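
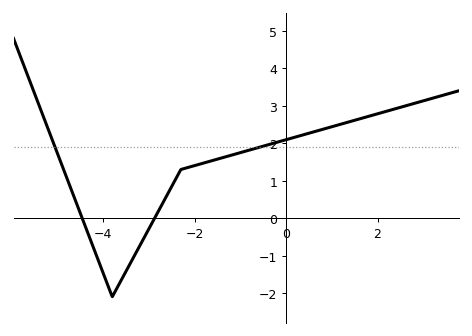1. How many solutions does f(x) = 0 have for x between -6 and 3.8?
2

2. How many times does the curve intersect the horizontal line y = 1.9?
2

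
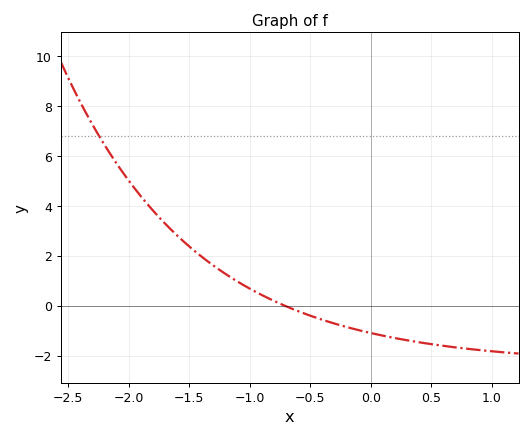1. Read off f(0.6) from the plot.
-1.6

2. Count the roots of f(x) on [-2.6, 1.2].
1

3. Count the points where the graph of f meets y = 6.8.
1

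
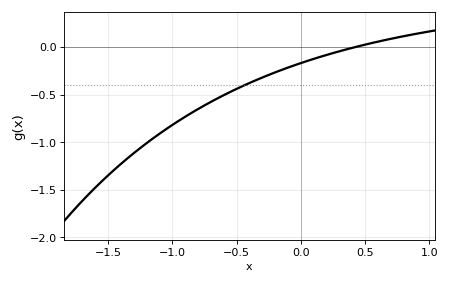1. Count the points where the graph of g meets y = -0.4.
1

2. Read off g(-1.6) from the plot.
-1.5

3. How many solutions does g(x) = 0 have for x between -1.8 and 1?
1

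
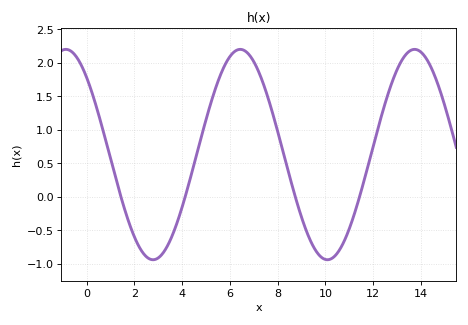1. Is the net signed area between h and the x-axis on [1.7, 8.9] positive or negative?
positive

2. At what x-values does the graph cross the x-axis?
1.4, 4.2, 8.8, 11.4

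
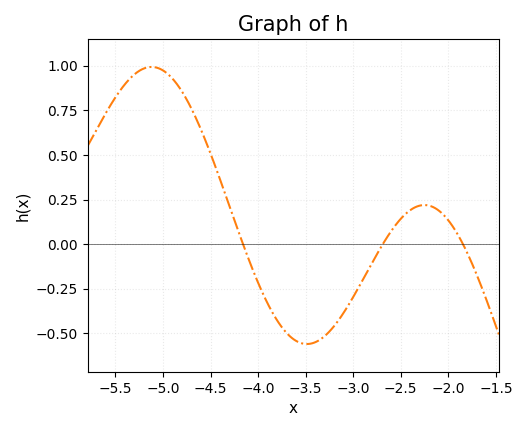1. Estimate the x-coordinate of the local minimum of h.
-3.5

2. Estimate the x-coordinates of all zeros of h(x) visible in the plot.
-4.2, -2.7, -1.8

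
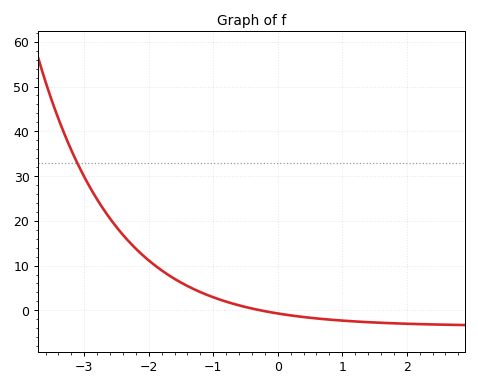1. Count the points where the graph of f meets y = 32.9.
1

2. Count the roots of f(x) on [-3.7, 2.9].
1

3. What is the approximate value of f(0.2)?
-1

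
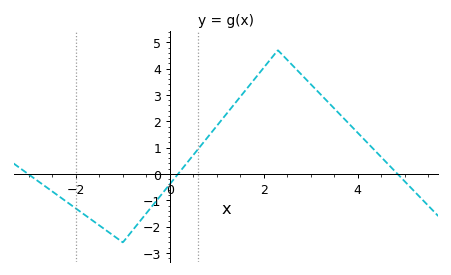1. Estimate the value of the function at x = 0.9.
1.6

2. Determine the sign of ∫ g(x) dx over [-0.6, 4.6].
positive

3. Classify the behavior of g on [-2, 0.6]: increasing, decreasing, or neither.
neither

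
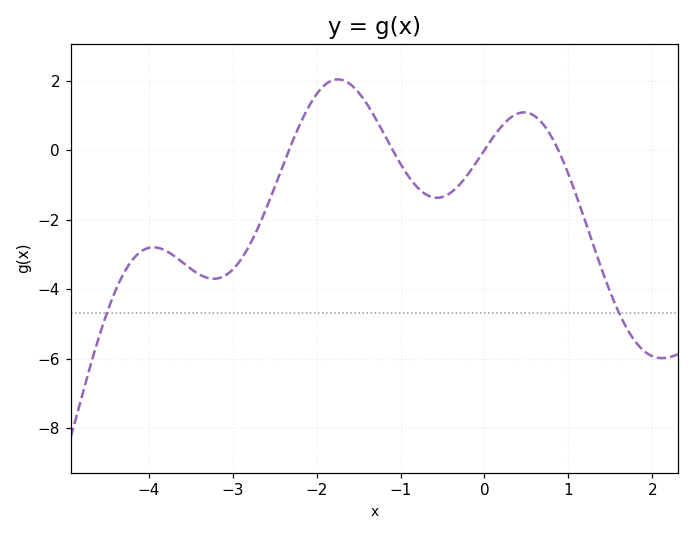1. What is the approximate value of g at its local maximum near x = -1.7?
2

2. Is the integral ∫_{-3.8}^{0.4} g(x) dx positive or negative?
negative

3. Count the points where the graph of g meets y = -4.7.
2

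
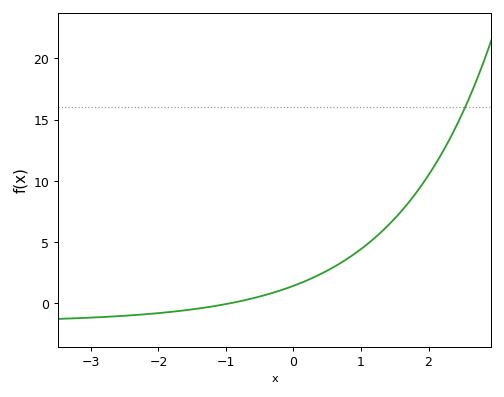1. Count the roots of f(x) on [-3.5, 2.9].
1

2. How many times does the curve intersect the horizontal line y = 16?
1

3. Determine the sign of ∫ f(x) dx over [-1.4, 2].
positive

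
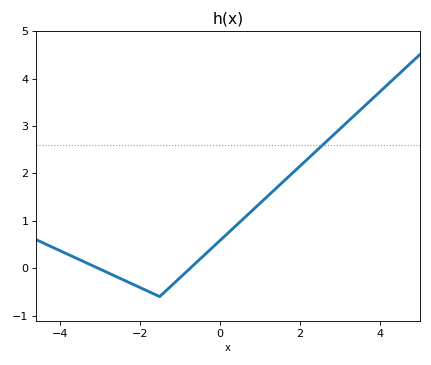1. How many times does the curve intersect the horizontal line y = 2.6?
1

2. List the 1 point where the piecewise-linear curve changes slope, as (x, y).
(-1.5, -0.6)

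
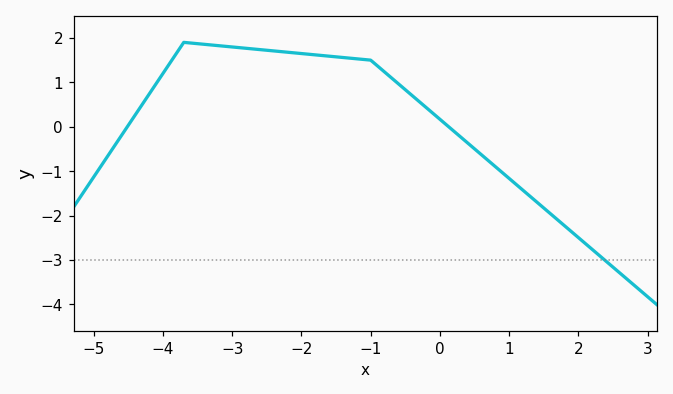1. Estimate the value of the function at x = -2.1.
1.66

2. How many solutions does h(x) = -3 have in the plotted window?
1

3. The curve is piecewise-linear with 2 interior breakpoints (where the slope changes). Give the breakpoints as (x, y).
(-3.7, 1.9); (-1, 1.5)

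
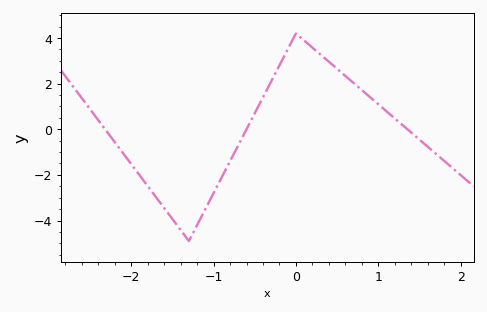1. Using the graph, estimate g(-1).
-2.8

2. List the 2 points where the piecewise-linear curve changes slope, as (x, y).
(-1.3, -4.9); (0, 4.2)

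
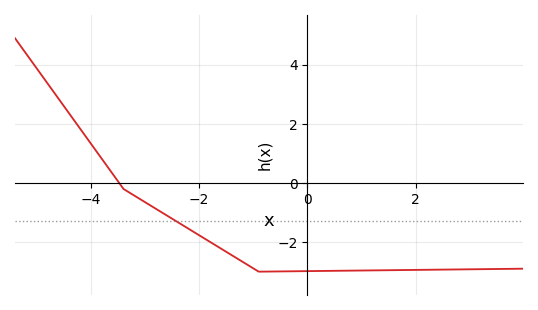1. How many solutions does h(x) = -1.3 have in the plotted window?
1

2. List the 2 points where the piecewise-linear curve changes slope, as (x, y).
(-3.4, -0.2); (-0.9, -3)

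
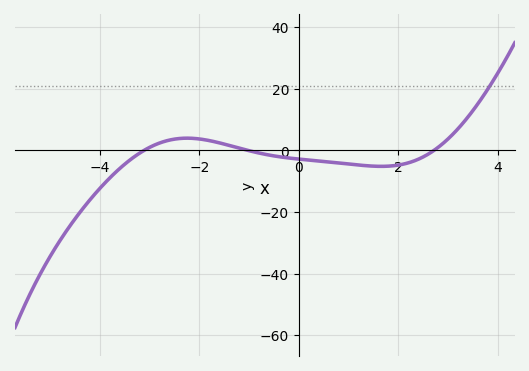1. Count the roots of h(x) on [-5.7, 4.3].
3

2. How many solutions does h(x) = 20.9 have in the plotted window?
1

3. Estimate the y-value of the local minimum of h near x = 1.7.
-5.2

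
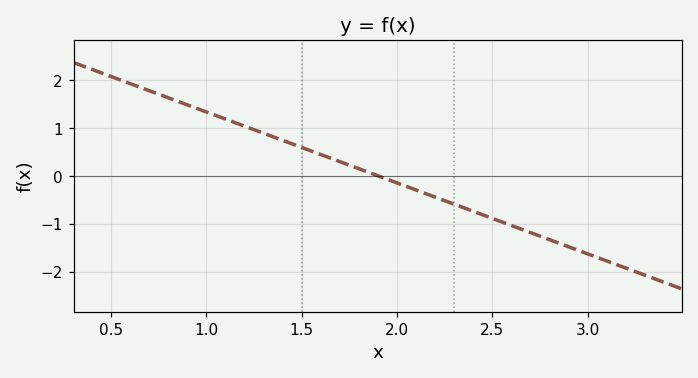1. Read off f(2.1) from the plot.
-0.3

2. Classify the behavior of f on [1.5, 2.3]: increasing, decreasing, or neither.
decreasing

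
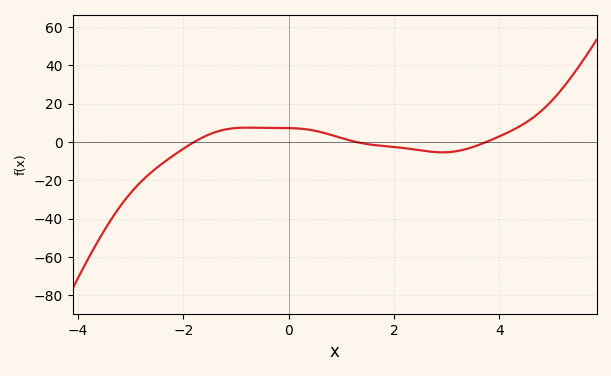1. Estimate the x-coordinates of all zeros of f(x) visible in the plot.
-1.8, 1.2, 3.8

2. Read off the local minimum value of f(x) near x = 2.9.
-6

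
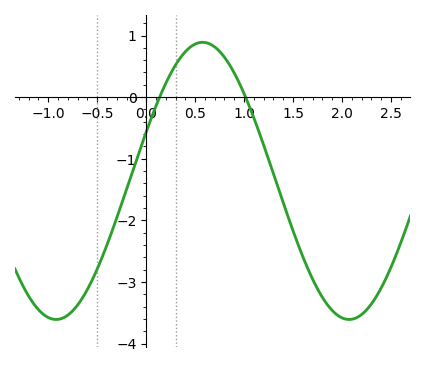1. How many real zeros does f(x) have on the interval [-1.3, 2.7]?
2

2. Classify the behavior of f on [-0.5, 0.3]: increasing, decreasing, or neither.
increasing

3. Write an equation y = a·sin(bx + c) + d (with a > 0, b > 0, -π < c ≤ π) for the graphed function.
y = 2.25sin(2.1x + 0.36) - 1.36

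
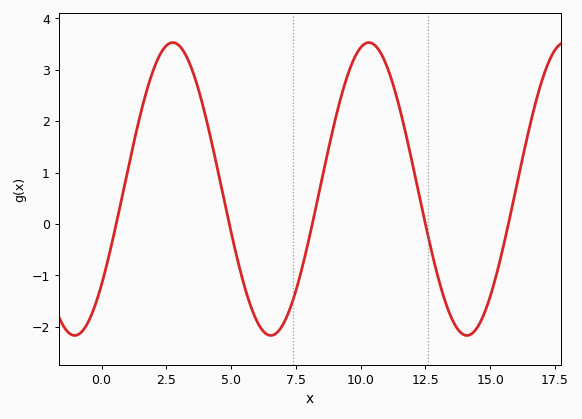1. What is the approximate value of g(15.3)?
-0.9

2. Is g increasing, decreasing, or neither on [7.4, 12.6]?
neither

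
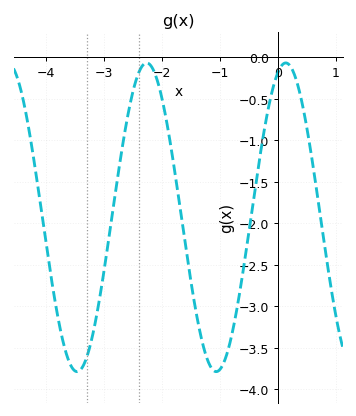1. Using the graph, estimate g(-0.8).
-3.35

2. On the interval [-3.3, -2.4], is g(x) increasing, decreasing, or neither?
increasing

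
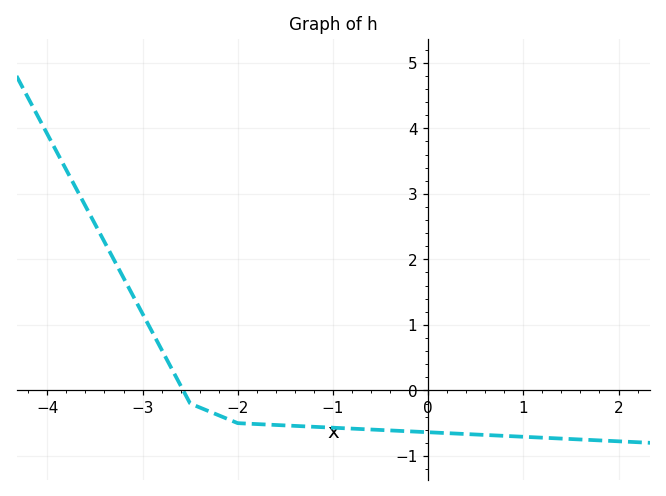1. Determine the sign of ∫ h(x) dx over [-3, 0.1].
negative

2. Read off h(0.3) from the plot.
-0.7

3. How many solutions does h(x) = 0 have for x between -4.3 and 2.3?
1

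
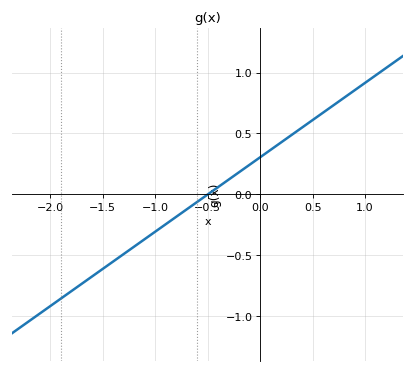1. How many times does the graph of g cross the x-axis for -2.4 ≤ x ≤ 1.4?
1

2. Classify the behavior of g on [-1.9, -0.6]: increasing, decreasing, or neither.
increasing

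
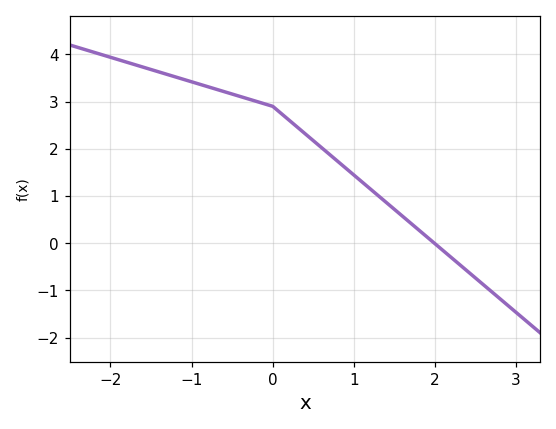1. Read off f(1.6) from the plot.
0.6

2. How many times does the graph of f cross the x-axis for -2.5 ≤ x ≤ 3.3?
1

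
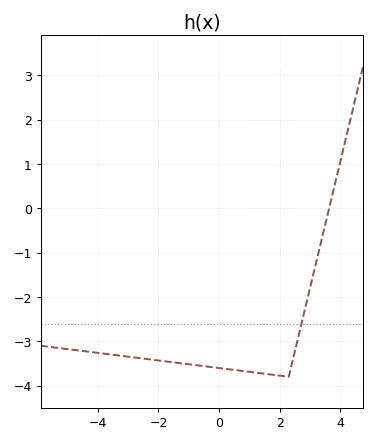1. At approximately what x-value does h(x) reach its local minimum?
2.3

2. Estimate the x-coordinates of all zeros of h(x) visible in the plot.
3.63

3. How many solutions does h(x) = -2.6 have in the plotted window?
1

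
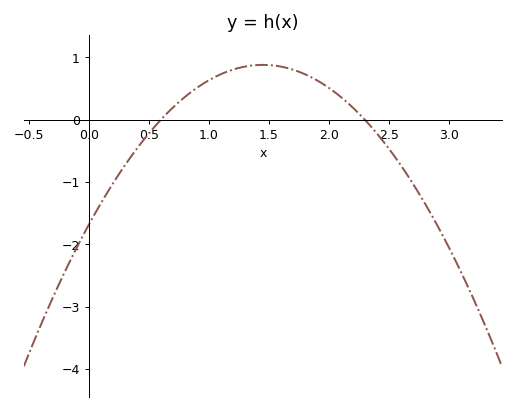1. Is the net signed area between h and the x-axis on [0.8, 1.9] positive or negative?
positive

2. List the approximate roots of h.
0.6, 2.3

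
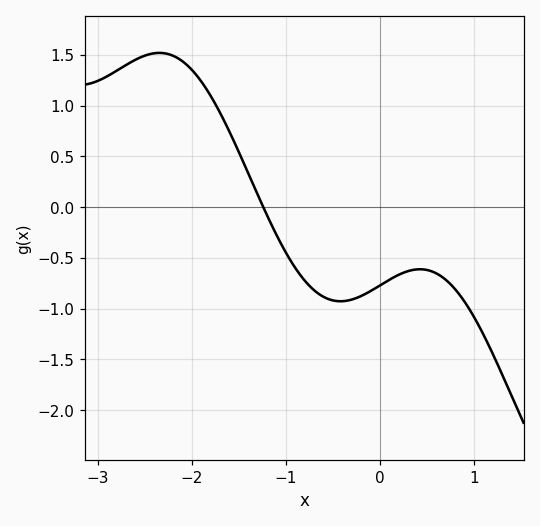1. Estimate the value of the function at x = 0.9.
-0.938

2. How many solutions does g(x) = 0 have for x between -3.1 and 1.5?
1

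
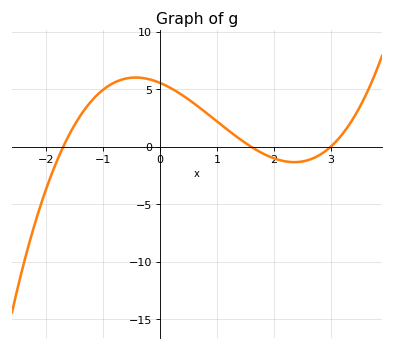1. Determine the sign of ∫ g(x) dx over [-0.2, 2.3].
positive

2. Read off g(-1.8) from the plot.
-1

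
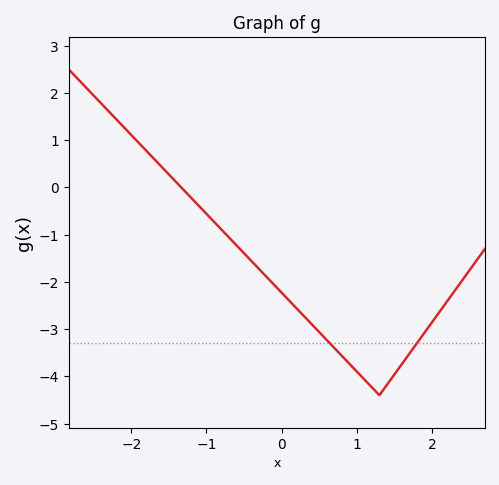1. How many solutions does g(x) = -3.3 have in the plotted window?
2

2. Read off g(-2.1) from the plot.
1.3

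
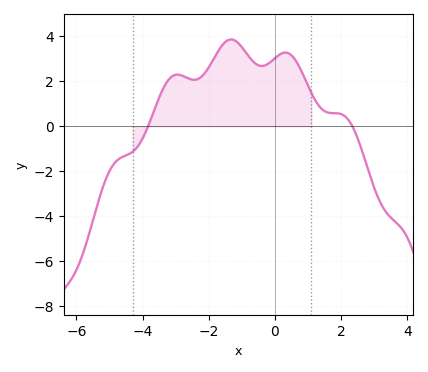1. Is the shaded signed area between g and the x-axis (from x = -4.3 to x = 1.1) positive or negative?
positive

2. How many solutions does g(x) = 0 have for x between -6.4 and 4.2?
2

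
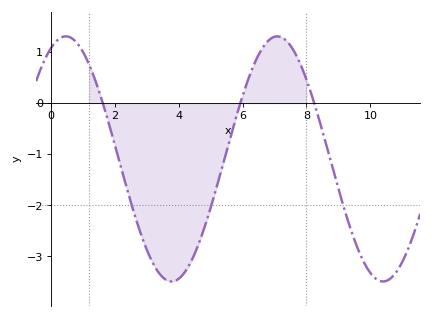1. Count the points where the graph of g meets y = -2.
3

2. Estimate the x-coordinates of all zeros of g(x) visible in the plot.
1.6, 6, 8.2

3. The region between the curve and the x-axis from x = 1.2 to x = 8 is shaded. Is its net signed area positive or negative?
negative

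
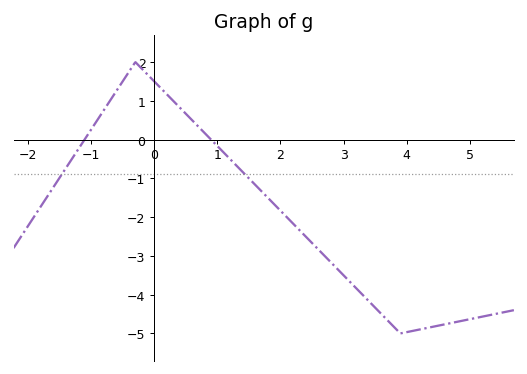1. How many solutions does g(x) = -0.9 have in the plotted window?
2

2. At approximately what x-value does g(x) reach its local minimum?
3.9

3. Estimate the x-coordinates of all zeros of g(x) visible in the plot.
-1.1, 0.9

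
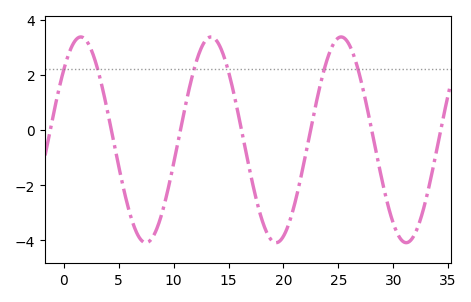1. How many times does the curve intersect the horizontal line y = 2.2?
6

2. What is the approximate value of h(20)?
-3.8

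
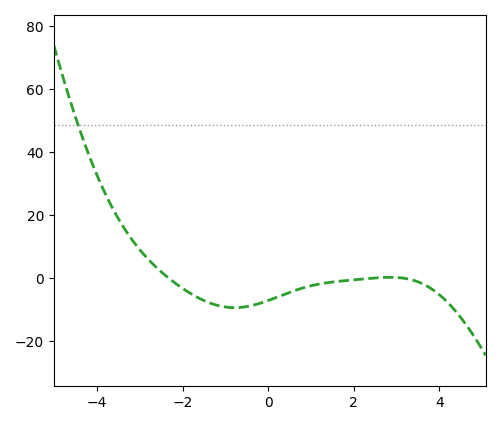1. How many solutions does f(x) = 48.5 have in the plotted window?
1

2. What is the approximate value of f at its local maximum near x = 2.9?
0.283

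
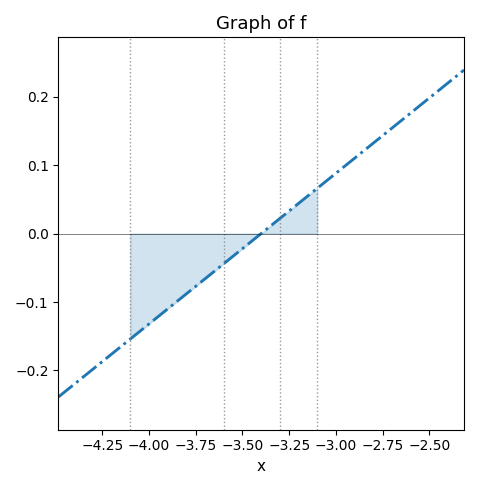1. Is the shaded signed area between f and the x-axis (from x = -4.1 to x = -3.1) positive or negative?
negative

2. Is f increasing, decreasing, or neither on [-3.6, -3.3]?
increasing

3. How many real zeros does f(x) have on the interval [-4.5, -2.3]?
1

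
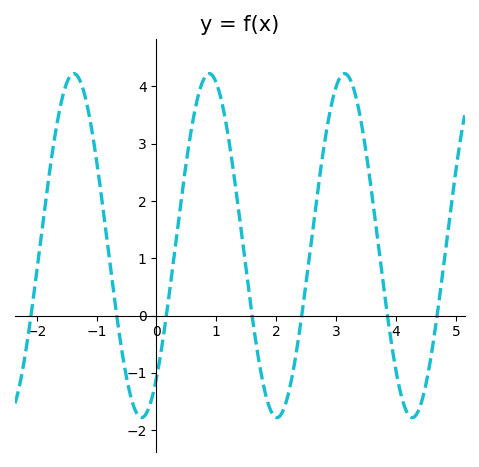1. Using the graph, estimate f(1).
4.06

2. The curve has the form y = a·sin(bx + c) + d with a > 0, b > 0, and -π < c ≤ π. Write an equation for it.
y = 3sin(2.78x - 0.88) + 1.22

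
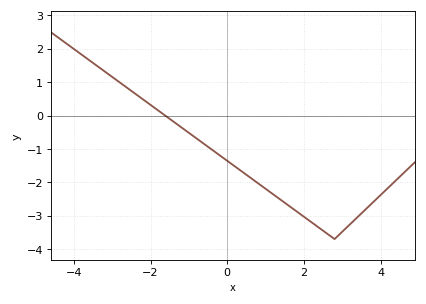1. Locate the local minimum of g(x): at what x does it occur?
2.8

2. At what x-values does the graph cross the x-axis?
-1.6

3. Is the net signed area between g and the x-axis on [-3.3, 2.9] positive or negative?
negative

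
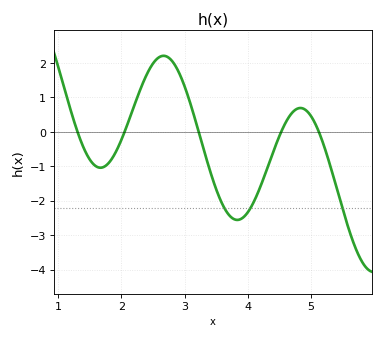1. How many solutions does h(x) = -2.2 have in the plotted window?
3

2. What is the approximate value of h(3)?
1.32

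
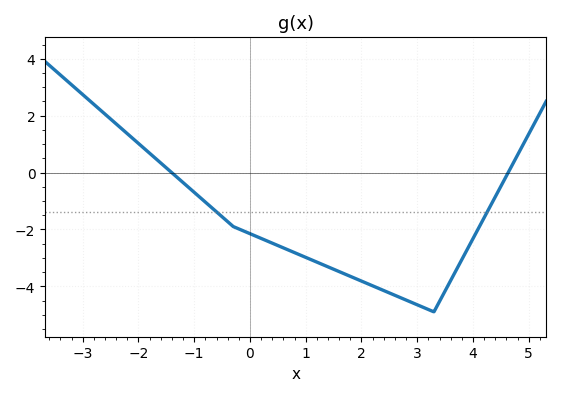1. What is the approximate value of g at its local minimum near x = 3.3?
-4.9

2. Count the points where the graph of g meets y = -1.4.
2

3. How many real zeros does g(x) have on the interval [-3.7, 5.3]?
2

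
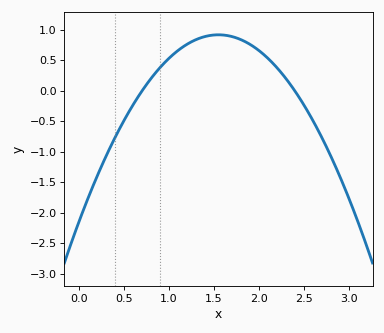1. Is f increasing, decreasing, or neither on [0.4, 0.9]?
increasing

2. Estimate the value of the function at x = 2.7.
-0.75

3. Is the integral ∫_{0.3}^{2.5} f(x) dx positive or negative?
positive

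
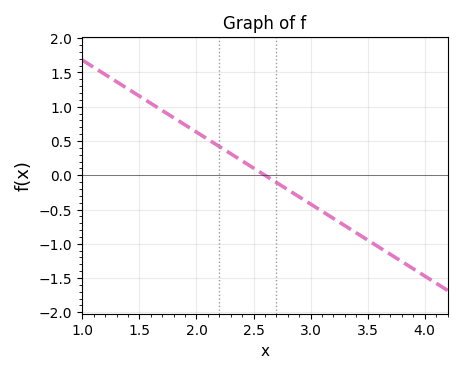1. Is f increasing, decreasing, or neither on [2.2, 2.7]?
decreasing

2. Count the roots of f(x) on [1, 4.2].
1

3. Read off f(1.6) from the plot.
1.05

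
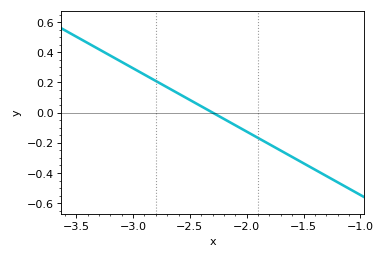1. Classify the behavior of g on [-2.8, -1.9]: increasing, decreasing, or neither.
decreasing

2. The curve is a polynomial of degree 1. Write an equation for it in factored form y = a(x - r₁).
y = -0.42(x + 2.3)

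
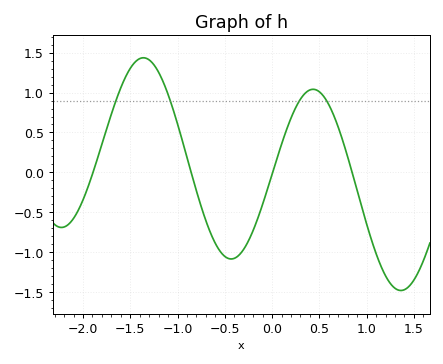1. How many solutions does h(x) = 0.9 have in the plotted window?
4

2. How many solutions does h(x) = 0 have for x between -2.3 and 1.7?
4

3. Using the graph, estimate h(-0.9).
0.186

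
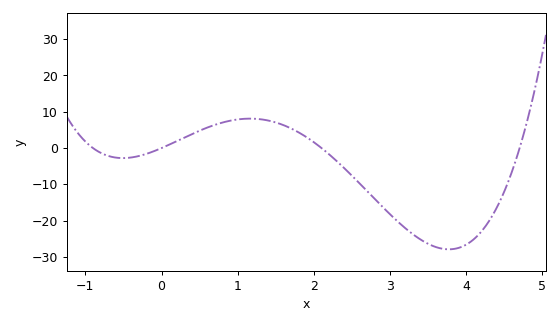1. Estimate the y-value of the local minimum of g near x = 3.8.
-27.9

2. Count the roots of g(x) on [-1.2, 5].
4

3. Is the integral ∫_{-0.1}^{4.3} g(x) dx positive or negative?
negative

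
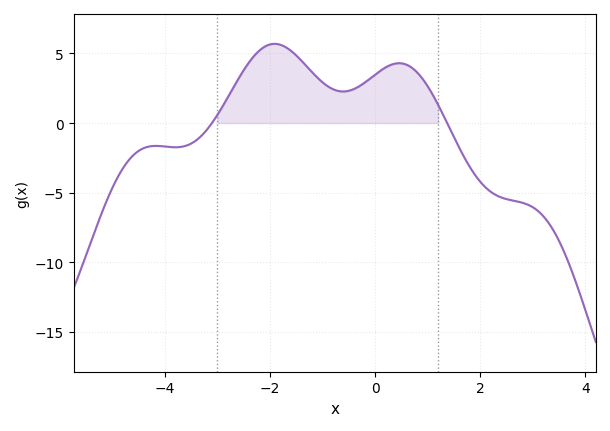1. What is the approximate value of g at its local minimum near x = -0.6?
2.27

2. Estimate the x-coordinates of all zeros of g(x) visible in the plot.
-3.1, 1.37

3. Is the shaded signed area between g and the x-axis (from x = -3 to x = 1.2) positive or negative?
positive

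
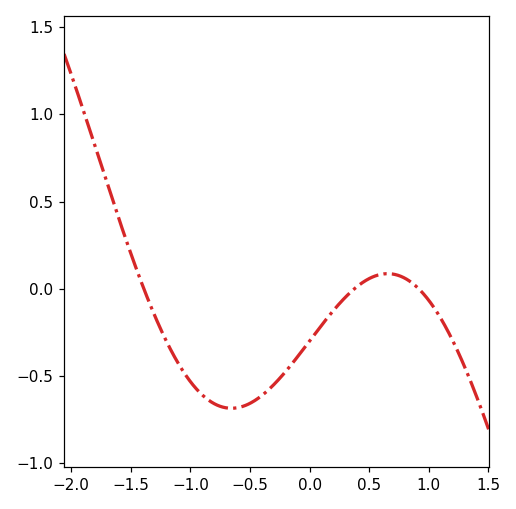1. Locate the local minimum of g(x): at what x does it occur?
-0.656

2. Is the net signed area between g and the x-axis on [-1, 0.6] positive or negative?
negative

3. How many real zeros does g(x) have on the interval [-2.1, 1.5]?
3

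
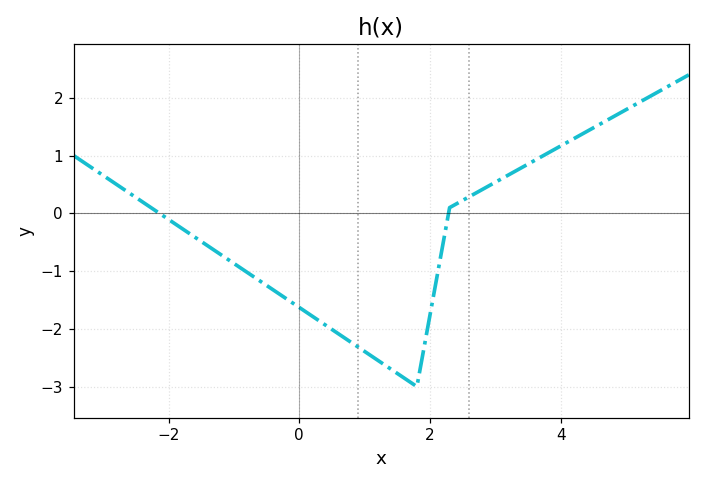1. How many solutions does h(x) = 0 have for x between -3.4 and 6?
2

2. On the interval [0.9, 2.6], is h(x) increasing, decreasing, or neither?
neither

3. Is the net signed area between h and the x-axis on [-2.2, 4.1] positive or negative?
negative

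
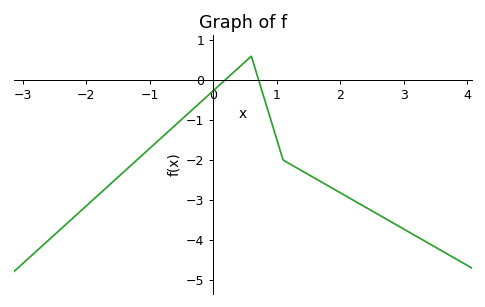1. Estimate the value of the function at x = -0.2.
-0.552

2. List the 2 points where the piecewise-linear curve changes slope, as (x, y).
(0.6, 0.6); (1.1, -2)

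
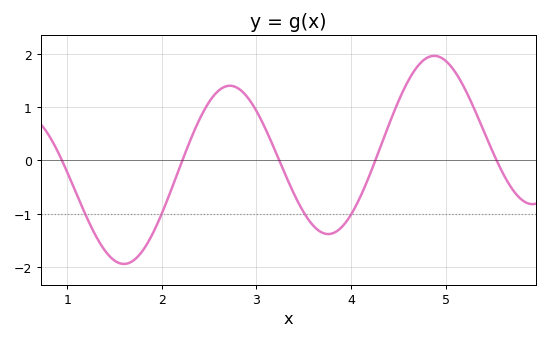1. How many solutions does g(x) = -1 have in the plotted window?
4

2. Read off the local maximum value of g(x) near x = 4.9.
2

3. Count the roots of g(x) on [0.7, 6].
5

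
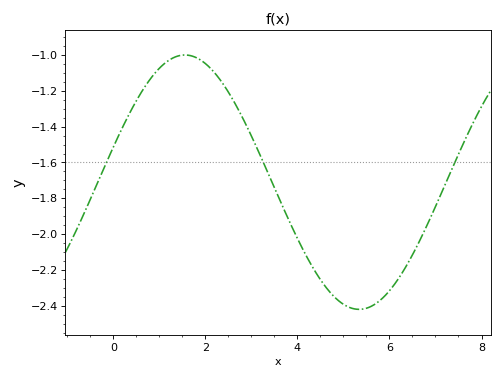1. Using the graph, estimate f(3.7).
-1.86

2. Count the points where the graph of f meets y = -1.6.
3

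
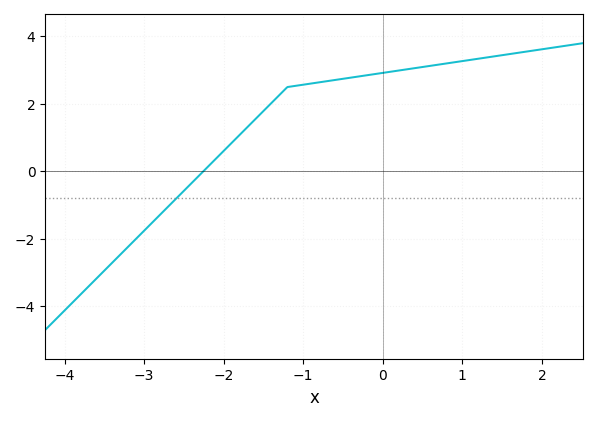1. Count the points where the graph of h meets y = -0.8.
1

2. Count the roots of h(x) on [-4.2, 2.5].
1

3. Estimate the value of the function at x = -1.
2.6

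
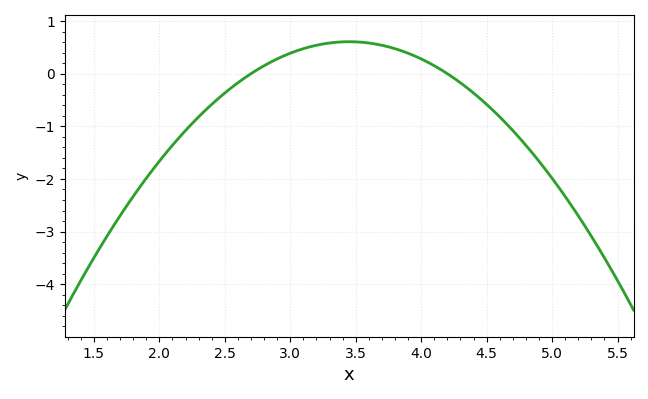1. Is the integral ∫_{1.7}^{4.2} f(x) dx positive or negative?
negative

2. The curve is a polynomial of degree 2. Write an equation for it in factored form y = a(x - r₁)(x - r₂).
y = -1.08(x - 2.7)(x - 4.2)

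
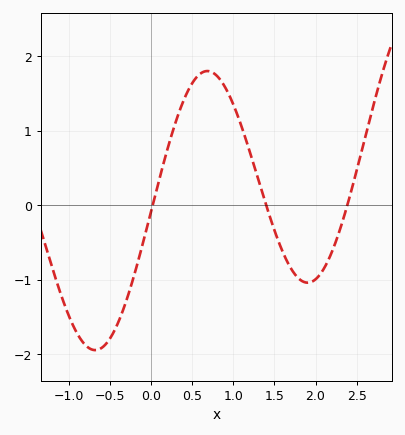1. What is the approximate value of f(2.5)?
0.466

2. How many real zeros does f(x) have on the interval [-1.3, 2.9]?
3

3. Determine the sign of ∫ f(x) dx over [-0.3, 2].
positive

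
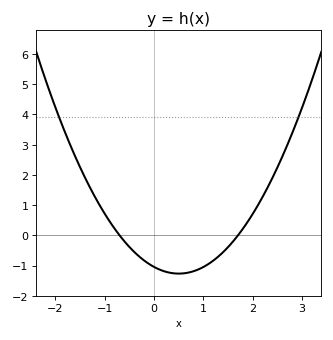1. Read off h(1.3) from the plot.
-0.704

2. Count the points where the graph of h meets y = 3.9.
2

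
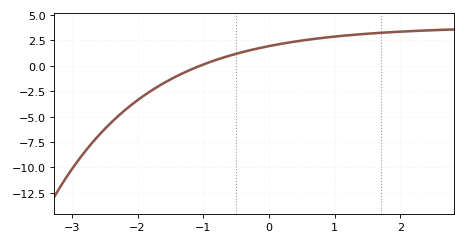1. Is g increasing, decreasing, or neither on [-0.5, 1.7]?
increasing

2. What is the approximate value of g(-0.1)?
1.81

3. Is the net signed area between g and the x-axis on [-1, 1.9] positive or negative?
positive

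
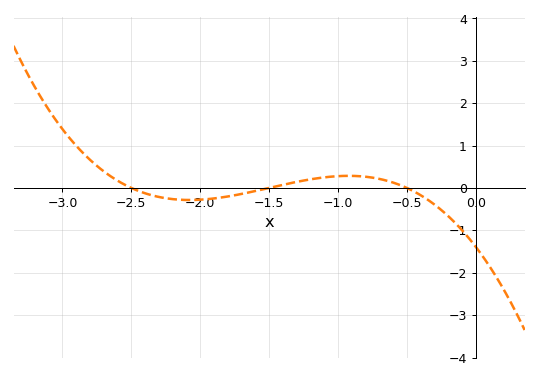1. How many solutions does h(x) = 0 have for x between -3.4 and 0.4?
3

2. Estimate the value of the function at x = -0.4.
-0.171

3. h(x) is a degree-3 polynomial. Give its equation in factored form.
y = -0.74(x + 2.5)(x + 1.5)(x + 0.5)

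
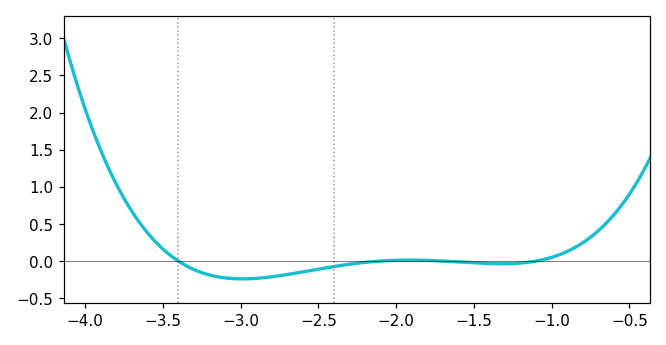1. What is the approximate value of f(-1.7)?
0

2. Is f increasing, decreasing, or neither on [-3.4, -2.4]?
neither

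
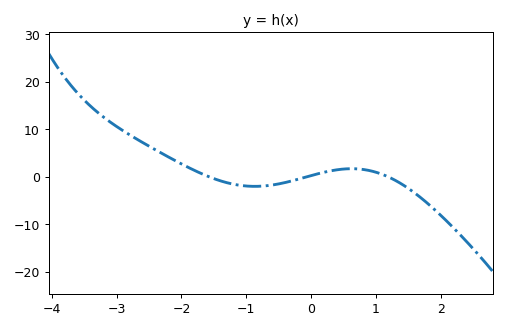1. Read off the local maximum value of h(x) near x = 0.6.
1.69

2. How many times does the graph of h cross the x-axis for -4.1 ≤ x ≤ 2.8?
3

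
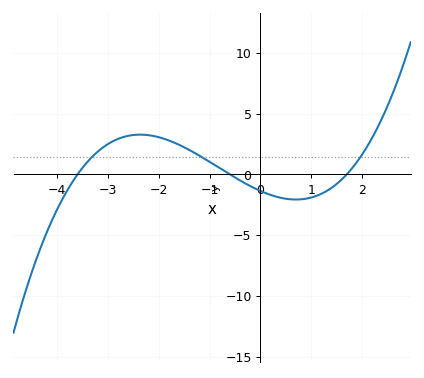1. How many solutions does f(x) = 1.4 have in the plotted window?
3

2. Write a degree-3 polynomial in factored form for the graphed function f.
y = 0.37(x + 3.6)(x + 0.6)(x - 1.7)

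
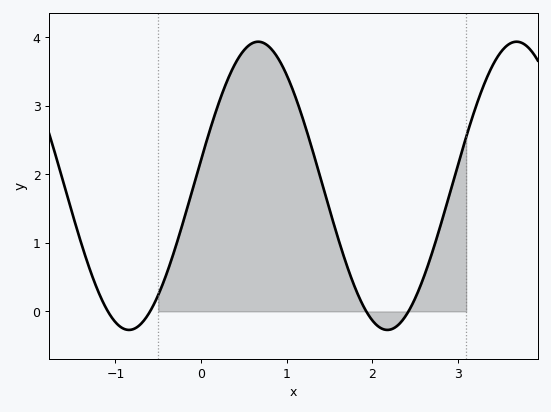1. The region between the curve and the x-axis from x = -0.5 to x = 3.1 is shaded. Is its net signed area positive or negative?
positive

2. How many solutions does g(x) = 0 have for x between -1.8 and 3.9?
4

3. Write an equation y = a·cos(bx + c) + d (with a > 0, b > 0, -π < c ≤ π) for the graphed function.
y = 2.1cos(2.08x - 1.39) + 1.83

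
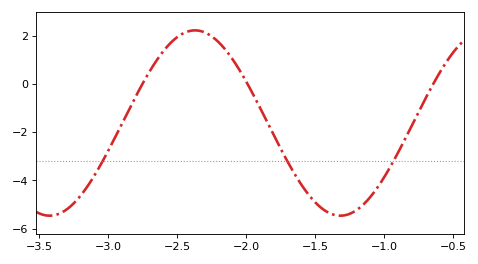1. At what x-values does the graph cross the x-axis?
-2.75, -1.99, -0.643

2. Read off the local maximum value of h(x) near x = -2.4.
2.22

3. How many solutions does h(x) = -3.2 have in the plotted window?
3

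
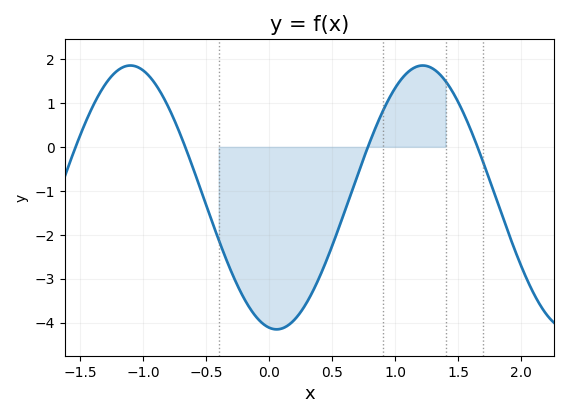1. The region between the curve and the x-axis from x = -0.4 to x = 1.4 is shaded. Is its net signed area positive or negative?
negative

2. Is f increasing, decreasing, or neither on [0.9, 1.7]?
neither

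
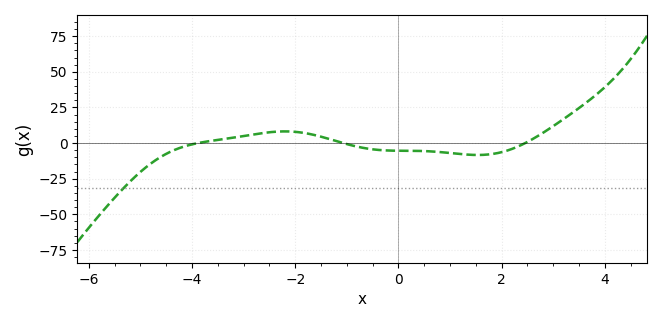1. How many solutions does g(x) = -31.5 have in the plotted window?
1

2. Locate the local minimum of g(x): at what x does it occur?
1.6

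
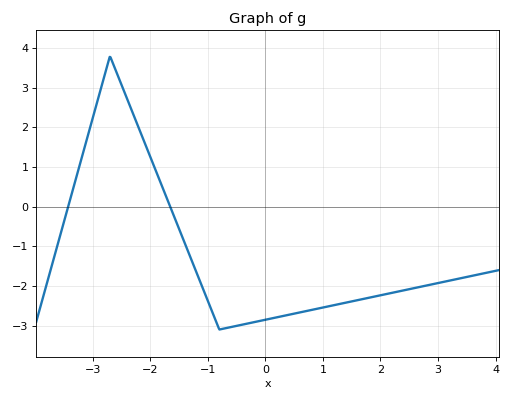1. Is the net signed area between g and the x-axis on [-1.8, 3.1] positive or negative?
negative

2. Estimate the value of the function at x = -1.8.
0.532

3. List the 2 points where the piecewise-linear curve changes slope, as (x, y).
(-2.7, 3.8); (-0.8, -3.1)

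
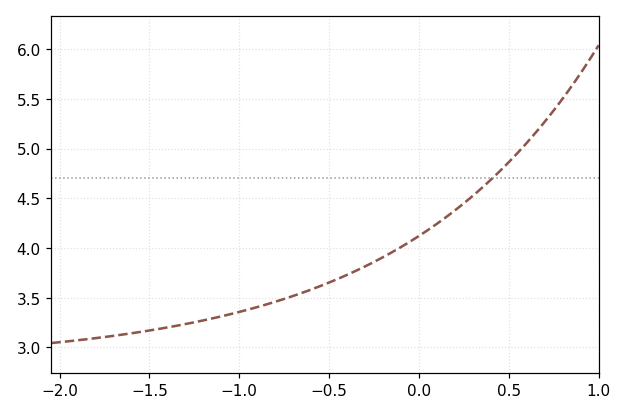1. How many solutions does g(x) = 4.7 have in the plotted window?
1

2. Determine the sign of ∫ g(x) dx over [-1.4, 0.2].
positive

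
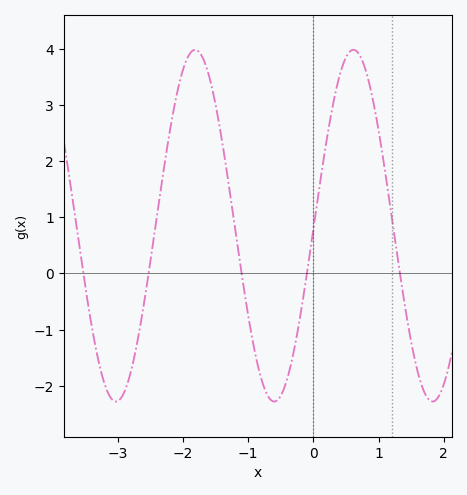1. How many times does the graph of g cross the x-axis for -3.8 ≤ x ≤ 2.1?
5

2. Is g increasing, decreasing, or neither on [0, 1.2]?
neither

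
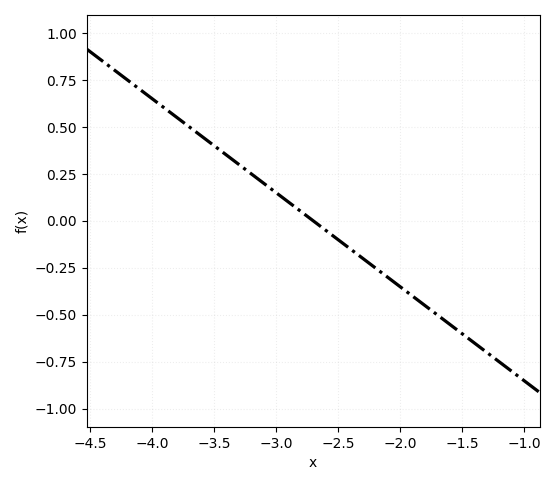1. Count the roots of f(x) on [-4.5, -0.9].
1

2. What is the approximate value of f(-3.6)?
0.45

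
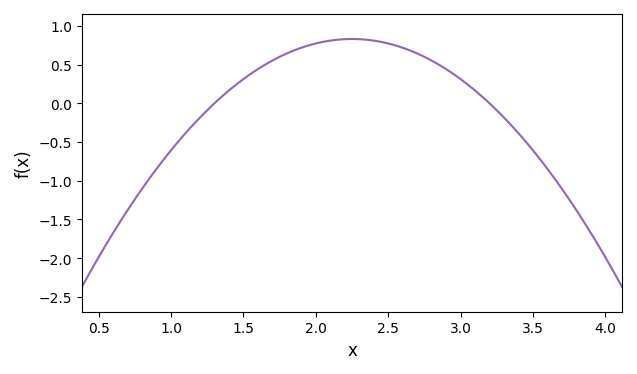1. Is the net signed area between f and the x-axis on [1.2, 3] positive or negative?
positive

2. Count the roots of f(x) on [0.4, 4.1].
2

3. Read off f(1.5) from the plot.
0.313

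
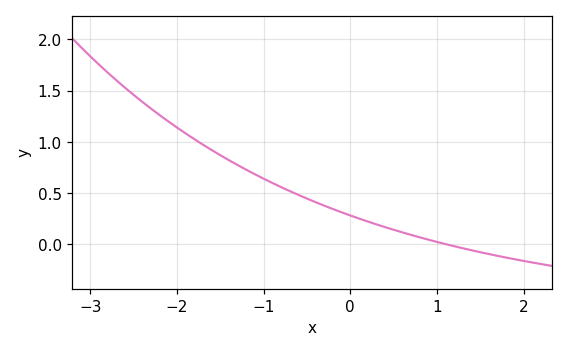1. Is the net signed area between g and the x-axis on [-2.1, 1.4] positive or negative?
positive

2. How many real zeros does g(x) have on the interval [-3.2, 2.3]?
1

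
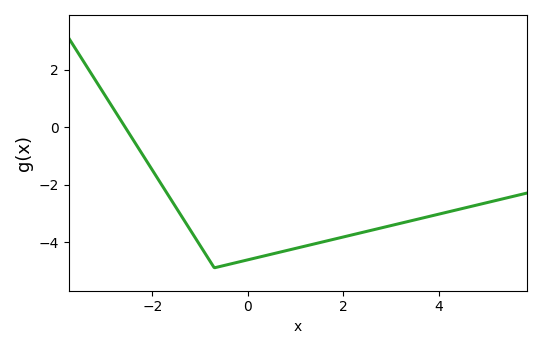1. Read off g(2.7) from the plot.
-3.6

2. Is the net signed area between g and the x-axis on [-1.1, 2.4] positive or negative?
negative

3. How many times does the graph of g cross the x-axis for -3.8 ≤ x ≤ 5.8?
1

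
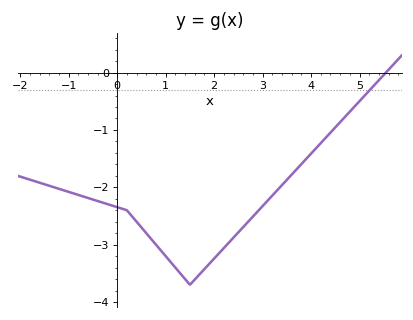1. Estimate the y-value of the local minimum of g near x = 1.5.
-3.7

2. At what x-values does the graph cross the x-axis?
5.6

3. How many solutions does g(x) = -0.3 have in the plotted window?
1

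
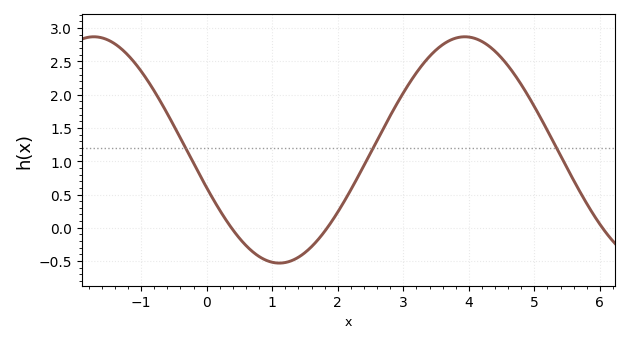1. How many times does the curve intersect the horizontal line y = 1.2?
3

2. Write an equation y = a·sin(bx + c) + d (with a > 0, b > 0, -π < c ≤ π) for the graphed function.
y = 1.7sin(1.1x - 2.8) + 1.17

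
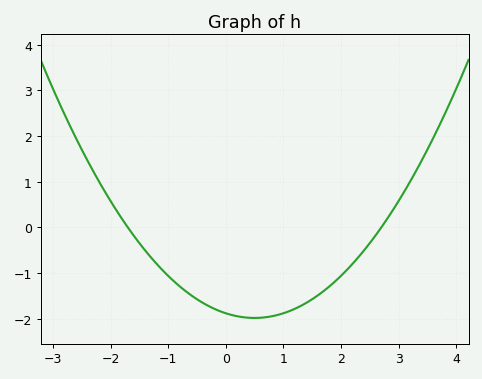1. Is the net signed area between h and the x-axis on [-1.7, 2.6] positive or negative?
negative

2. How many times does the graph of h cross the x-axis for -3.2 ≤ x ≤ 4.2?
2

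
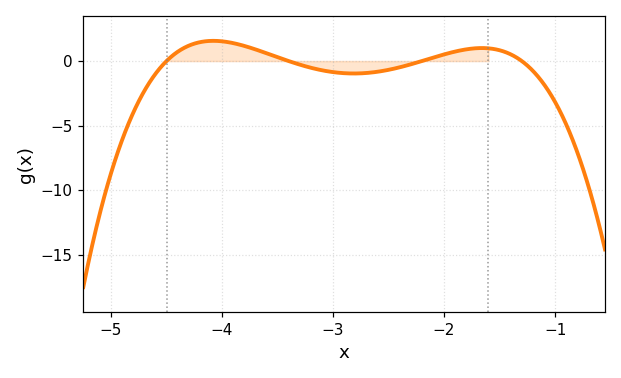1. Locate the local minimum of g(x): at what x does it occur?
-2.81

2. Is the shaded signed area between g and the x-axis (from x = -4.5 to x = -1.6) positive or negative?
positive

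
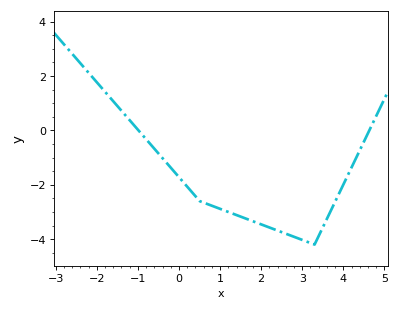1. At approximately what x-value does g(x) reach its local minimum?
3.2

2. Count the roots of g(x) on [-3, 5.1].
2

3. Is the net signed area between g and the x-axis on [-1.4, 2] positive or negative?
negative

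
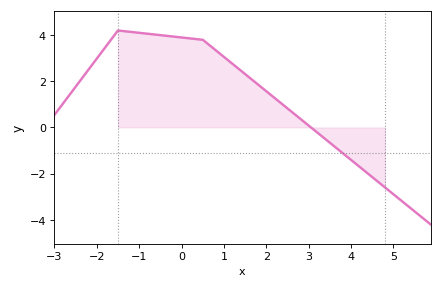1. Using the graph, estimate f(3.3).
-0.4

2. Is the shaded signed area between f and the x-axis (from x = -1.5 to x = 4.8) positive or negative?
positive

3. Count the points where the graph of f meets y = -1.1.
1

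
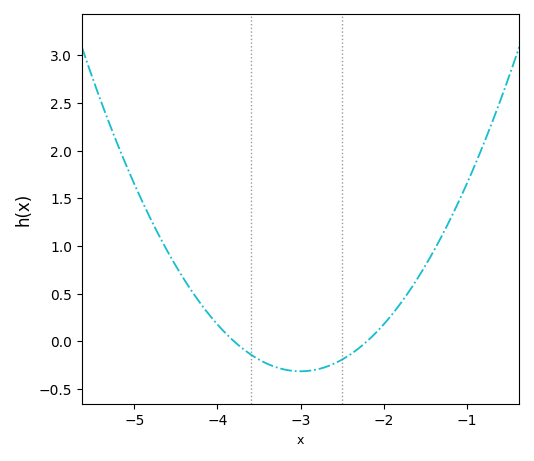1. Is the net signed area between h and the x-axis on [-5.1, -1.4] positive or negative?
positive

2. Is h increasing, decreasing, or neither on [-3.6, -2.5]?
neither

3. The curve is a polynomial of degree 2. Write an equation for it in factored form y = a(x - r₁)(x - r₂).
y = 0.49(x + 3.8)(x + 2.2)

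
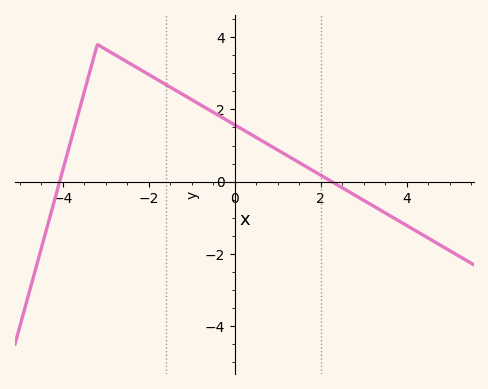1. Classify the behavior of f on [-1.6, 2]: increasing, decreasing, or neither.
decreasing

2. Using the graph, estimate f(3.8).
-1.08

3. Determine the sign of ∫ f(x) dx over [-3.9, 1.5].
positive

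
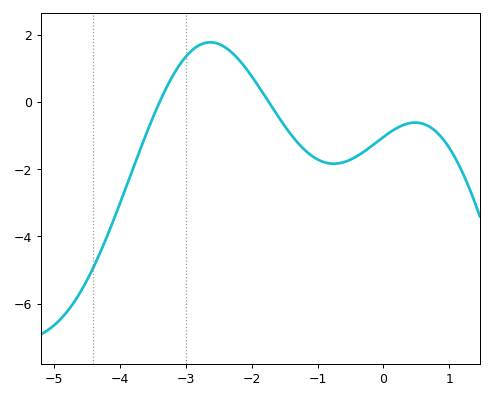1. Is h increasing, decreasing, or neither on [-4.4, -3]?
increasing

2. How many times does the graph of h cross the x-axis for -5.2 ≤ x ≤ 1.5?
2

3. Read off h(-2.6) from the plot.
1.8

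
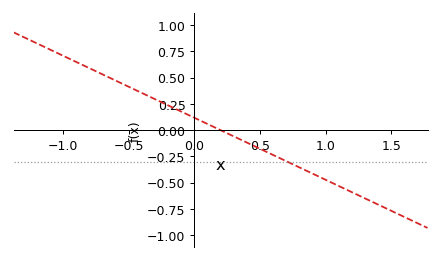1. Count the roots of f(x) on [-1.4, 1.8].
1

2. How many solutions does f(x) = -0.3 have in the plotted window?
1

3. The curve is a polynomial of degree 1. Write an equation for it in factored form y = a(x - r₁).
y = -0.59(x - 0.2)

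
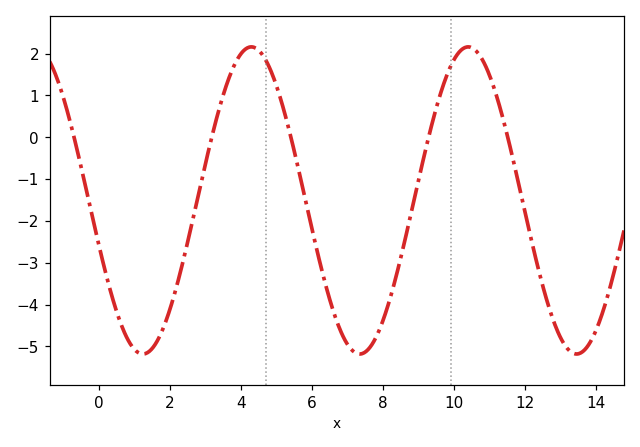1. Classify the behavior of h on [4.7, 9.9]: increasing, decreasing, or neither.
neither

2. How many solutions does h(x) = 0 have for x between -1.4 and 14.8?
5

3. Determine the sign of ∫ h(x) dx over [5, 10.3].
negative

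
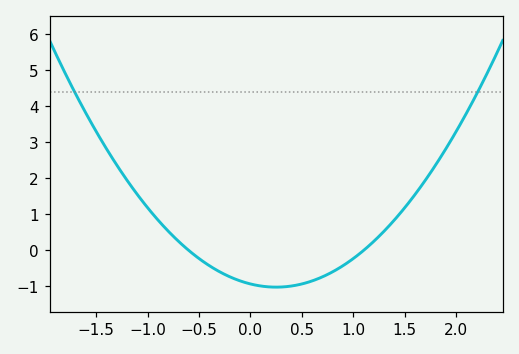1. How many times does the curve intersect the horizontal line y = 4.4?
2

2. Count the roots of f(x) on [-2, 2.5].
2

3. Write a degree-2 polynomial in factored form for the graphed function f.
y = 1.41(x + 0.6)(x - 1.1)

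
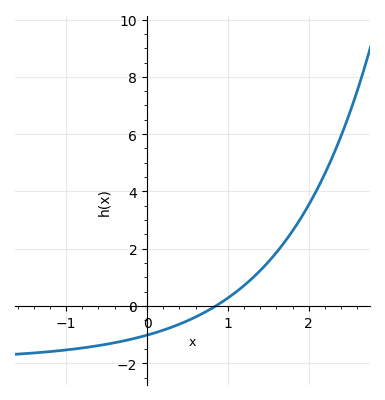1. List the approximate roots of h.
0.85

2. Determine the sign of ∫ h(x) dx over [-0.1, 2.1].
positive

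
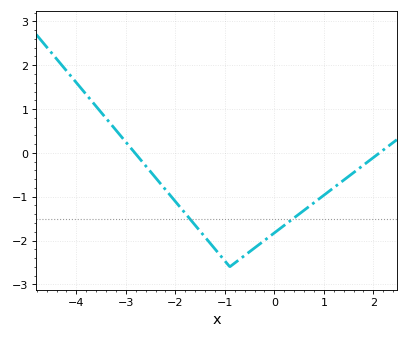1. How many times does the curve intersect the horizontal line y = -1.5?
2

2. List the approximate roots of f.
-2.8, 2.1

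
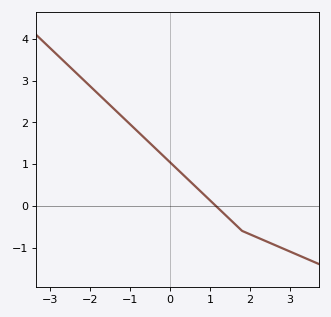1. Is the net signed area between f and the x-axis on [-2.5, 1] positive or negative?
positive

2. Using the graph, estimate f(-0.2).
1.2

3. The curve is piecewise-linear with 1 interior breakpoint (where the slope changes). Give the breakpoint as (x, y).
(1.8, -0.6)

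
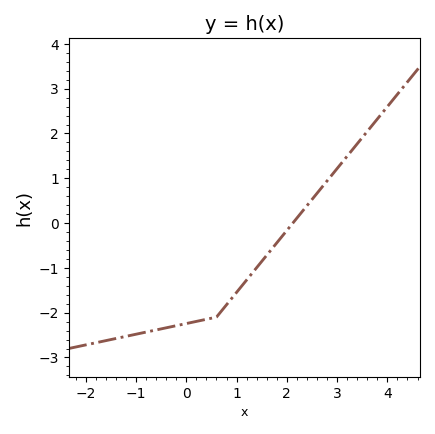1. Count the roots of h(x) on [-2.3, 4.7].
1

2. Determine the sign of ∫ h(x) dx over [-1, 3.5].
negative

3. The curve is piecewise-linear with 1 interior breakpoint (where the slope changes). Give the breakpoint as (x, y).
(0.6, -2.1)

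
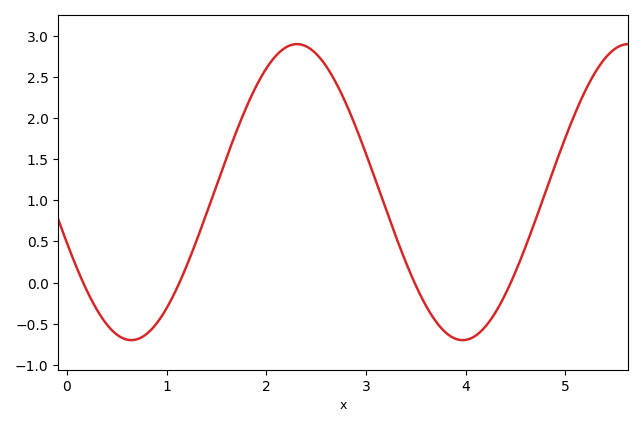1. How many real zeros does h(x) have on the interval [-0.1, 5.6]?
4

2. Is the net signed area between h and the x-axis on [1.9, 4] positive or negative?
positive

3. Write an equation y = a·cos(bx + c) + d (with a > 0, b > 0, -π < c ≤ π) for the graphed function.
y = 1.8cos(1.9x + 1.9) + 1.1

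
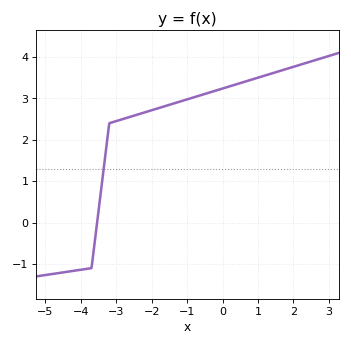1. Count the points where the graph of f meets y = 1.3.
1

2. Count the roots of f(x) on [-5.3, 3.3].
1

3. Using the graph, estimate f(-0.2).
3.2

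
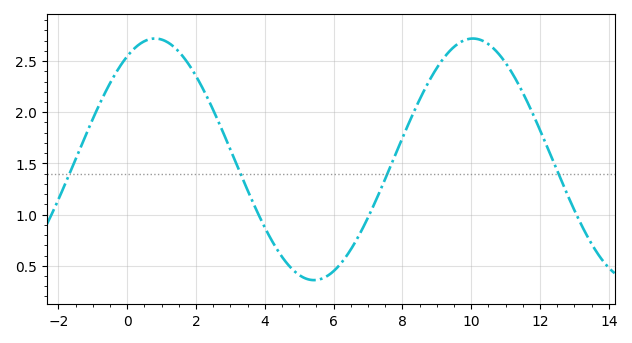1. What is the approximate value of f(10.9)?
2.55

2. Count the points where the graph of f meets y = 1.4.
4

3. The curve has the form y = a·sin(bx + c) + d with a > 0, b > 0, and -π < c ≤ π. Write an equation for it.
y = 1.18sin(0.68x + 1) + 1.54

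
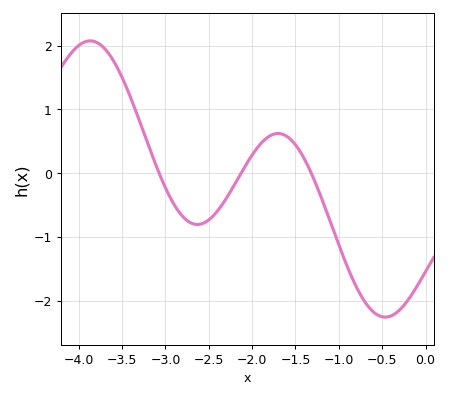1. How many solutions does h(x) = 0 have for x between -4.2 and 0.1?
3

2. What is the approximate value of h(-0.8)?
-1.77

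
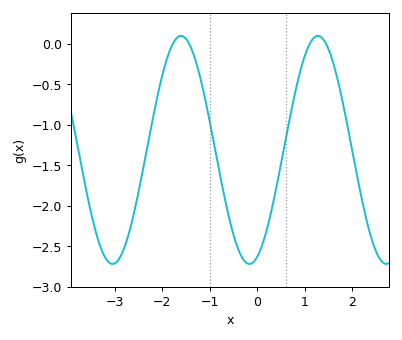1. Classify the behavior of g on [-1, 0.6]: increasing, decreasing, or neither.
neither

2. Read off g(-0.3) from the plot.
-2.66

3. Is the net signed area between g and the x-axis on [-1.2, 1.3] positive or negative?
negative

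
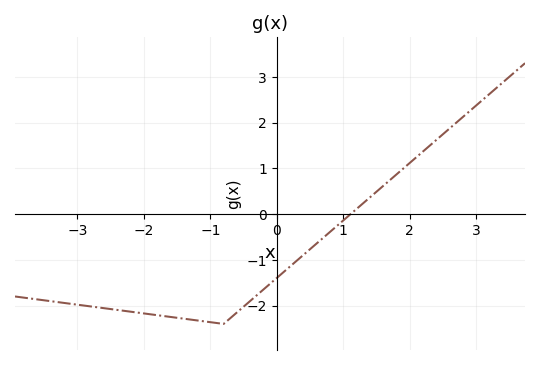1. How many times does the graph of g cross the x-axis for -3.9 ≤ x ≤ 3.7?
1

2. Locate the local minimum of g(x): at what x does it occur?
-0.8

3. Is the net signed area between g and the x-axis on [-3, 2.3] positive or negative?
negative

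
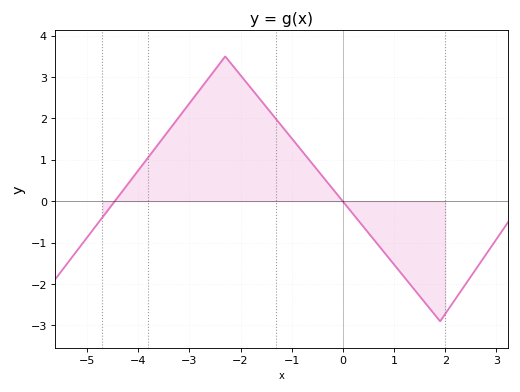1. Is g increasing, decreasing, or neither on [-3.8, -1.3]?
neither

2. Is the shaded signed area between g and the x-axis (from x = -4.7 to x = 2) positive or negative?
positive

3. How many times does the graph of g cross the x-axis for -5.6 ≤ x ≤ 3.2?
2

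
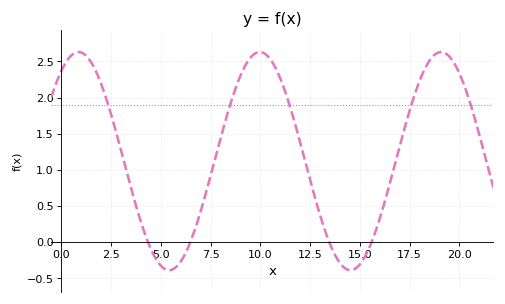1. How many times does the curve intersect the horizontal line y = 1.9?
5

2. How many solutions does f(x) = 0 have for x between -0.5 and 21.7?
4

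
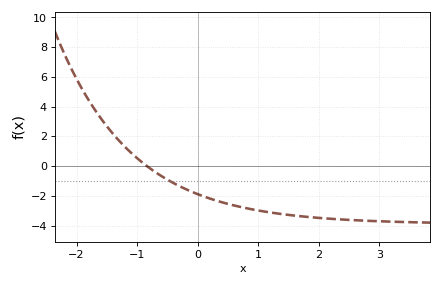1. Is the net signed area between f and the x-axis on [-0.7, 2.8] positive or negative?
negative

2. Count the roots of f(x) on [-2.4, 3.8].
1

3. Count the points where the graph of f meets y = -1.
1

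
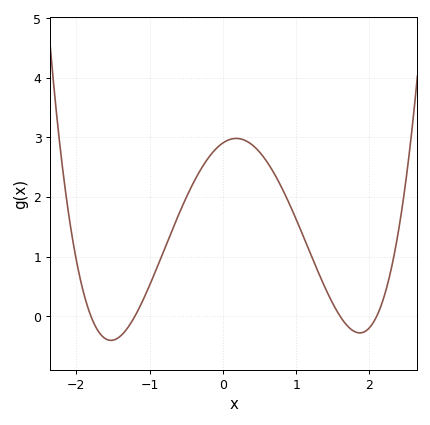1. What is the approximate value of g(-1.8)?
0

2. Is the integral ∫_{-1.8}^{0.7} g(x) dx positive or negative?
positive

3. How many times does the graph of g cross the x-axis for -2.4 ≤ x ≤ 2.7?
4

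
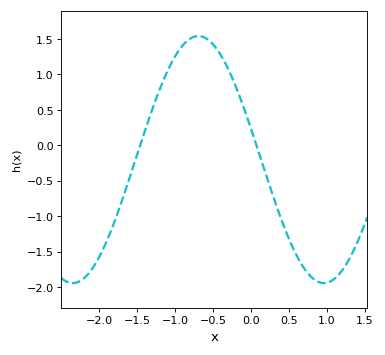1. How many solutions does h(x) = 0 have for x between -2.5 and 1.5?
2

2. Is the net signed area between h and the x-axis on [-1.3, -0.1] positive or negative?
positive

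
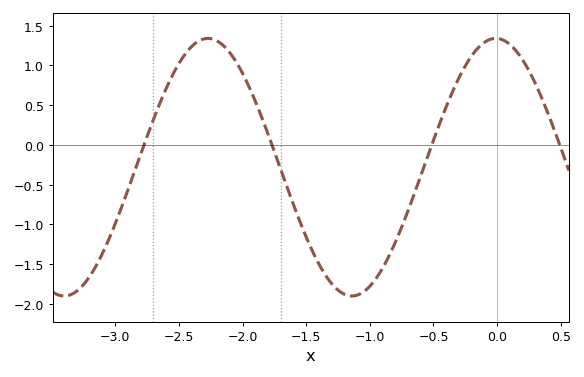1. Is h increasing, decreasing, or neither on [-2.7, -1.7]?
neither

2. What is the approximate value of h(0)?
1.34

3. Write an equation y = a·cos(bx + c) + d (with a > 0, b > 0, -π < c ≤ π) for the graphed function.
y = 1.62cos(2.78x + 0.03) - 0.28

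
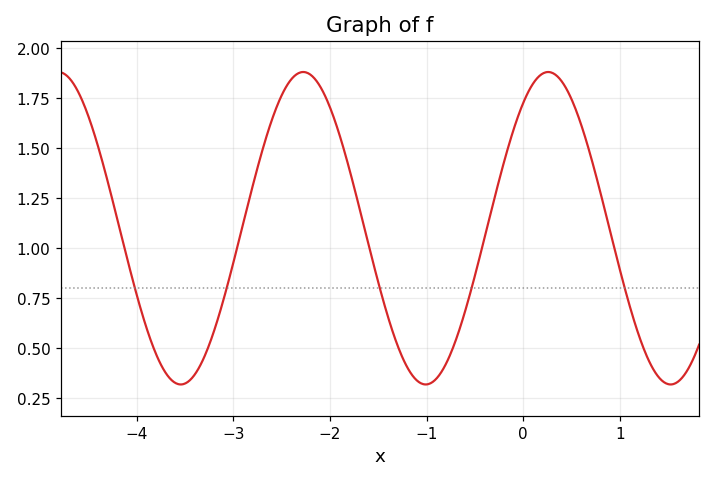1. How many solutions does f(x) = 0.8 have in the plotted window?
5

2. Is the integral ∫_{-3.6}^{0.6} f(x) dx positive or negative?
positive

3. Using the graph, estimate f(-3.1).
0.74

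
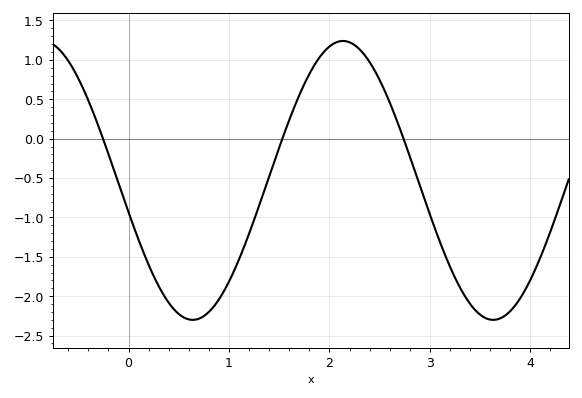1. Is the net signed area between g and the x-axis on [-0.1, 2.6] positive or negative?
negative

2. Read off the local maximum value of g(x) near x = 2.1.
1.25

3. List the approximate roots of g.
-0.3, 1.5, 2.7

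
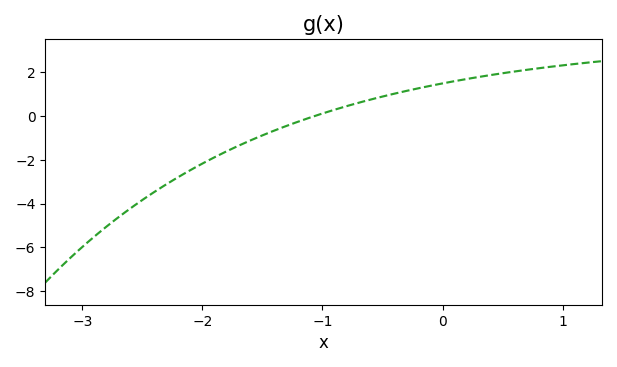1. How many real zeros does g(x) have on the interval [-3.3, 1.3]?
1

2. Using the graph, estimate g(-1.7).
-1.4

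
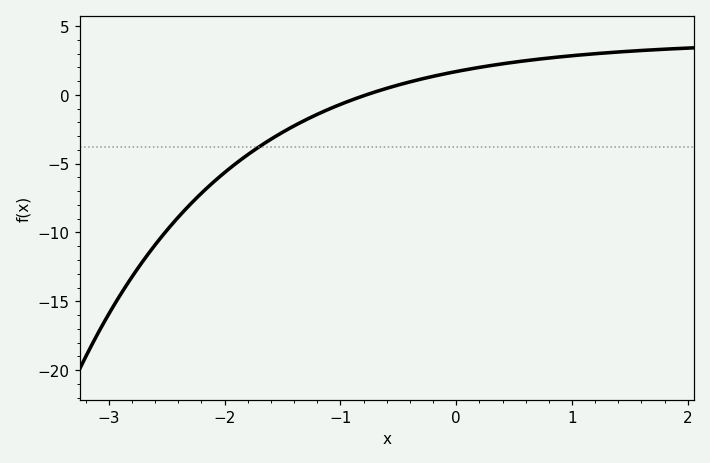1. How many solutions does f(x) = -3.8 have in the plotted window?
1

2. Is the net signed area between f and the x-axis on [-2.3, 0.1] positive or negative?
negative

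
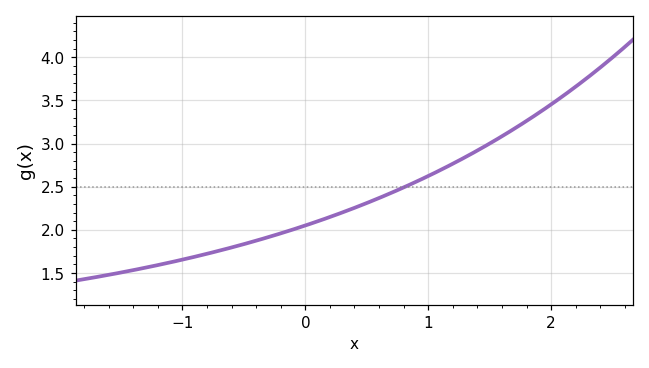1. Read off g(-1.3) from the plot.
1.55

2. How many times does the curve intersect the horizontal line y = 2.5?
1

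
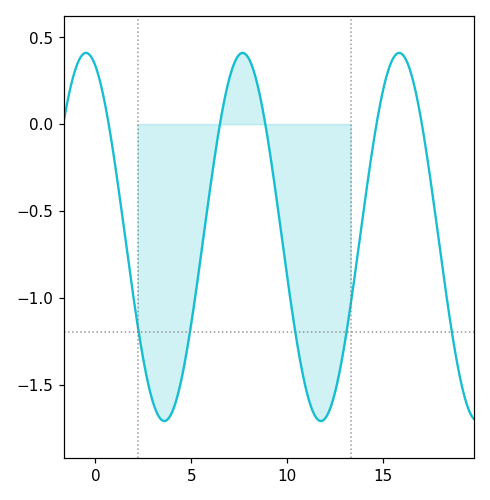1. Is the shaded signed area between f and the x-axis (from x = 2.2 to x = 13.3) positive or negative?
negative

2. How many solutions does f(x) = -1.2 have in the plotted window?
5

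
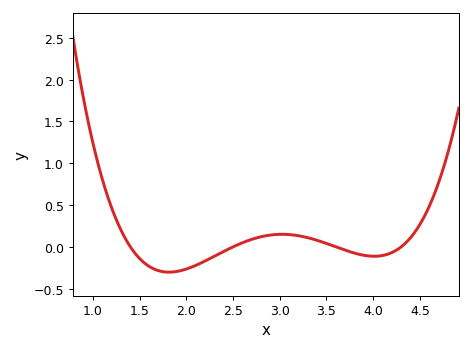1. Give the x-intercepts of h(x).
1.4, 2.5, 3.6, 4.3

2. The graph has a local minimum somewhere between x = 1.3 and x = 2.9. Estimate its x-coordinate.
1.8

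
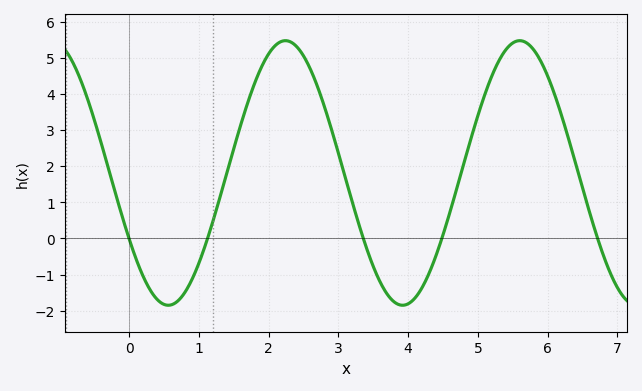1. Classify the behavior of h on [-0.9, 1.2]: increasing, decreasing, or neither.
neither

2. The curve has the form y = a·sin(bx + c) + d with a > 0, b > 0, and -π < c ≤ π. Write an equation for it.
y = 3.66sin(1.87x - 2.62) + 1.81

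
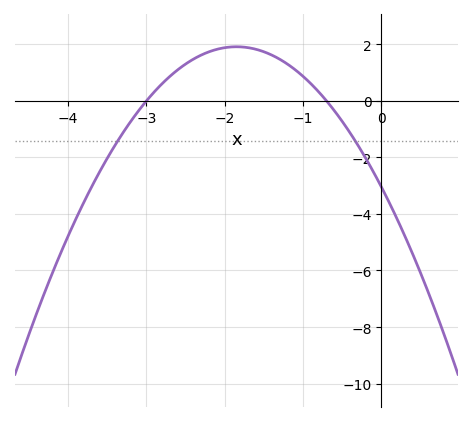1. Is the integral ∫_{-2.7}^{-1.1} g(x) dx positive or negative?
positive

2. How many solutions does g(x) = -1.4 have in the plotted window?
2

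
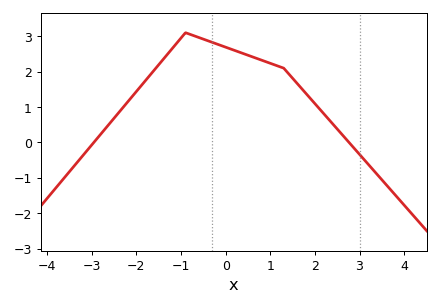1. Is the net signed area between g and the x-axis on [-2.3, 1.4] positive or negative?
positive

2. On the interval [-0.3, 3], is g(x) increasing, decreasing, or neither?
decreasing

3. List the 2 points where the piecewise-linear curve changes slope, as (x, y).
(-0.9, 3.1); (1.3, 2.1)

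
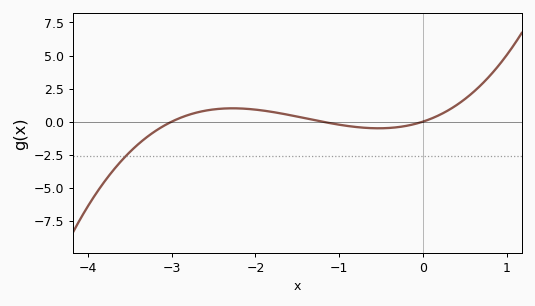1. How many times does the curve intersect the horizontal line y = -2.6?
1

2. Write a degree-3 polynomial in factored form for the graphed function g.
y = 0.57(x + 3)(x + 1.2)(x - 0)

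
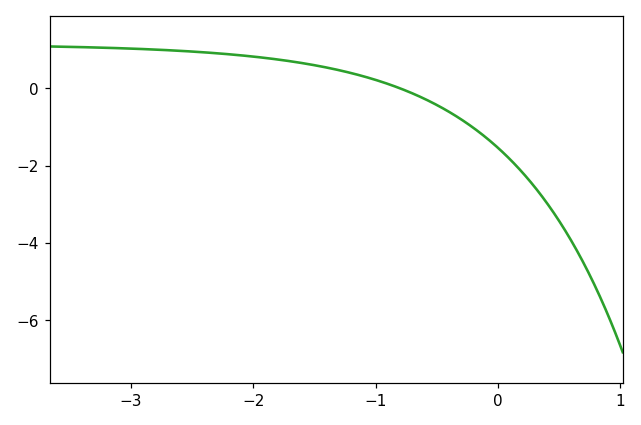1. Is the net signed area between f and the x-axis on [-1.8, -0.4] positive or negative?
positive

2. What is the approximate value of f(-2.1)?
0.8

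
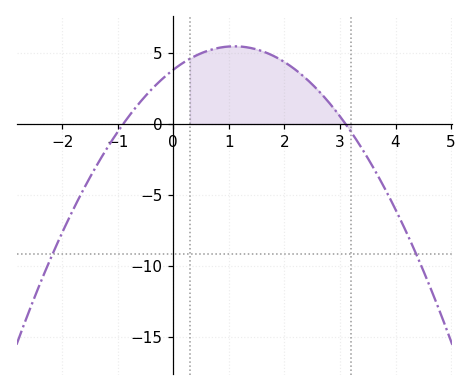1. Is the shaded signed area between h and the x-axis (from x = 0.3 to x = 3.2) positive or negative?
positive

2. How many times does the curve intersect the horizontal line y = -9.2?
2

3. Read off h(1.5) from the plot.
5.26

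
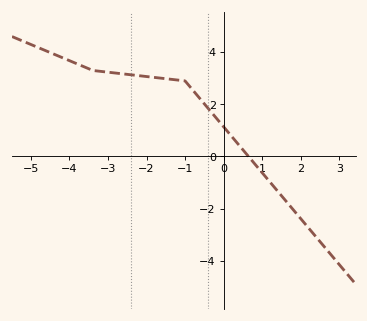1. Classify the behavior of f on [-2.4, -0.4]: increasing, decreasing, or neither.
decreasing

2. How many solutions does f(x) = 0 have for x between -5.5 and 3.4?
1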